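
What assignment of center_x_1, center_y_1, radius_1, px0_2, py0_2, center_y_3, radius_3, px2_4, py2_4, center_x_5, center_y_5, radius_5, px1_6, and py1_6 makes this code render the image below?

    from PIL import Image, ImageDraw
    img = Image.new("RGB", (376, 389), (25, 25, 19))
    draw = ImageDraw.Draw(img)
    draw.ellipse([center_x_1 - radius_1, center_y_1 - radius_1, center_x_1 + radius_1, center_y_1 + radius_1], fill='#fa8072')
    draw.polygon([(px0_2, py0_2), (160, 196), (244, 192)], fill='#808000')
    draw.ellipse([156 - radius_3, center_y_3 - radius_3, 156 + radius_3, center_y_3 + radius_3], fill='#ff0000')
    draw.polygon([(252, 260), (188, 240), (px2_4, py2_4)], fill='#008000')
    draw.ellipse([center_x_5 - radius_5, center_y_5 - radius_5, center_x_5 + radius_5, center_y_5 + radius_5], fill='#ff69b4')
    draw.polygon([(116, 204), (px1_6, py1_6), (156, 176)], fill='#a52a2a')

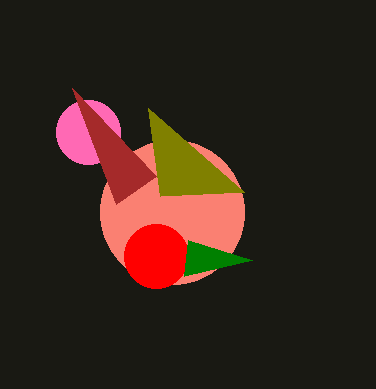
center_x_1 = 172; center_y_1 = 212; radius_1 = 72; px0_2 = 148; py0_2 = 108; center_y_3 = 256; radius_3 = 32; px2_4 = 184; py2_4 = 276; center_x_5 = 88; center_y_5 = 132; radius_5 = 32; px1_6 = 72; py1_6 = 88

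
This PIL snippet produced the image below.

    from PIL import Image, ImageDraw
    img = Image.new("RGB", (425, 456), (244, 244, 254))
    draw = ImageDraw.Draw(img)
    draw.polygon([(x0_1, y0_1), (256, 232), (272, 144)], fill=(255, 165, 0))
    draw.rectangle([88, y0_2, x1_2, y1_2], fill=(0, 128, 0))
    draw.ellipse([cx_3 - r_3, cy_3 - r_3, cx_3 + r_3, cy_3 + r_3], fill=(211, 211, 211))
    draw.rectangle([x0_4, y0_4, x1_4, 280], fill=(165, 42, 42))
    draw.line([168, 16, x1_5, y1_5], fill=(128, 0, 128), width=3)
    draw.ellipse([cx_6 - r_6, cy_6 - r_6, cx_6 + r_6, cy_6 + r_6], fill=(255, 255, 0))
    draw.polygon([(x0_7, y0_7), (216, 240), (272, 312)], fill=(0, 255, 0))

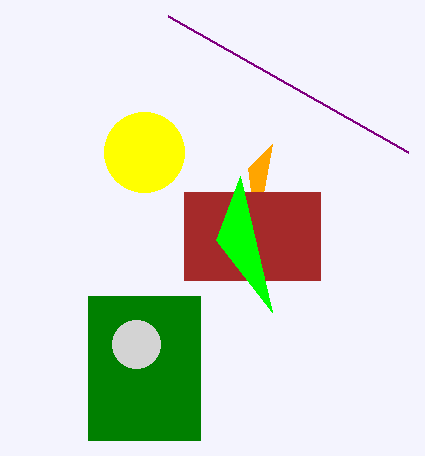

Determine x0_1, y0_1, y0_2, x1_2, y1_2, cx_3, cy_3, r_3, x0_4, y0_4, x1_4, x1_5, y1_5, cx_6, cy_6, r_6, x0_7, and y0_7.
x0_1 = 248, y0_1 = 168, y0_2 = 296, x1_2 = 200, y1_2 = 440, cx_3 = 136, cy_3 = 344, r_3 = 24, x0_4 = 184, y0_4 = 192, x1_4 = 320, x1_5 = 408, y1_5 = 152, cx_6 = 144, cy_6 = 152, r_6 = 40, x0_7 = 240, y0_7 = 176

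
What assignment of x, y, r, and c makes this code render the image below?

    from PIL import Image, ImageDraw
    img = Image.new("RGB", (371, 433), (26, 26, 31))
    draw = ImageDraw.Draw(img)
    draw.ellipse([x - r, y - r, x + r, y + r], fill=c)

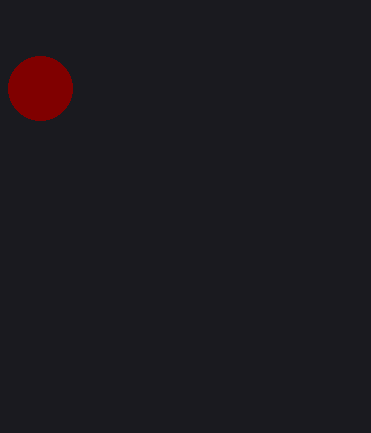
x = 40
y = 88
r = 32
c = 'maroon'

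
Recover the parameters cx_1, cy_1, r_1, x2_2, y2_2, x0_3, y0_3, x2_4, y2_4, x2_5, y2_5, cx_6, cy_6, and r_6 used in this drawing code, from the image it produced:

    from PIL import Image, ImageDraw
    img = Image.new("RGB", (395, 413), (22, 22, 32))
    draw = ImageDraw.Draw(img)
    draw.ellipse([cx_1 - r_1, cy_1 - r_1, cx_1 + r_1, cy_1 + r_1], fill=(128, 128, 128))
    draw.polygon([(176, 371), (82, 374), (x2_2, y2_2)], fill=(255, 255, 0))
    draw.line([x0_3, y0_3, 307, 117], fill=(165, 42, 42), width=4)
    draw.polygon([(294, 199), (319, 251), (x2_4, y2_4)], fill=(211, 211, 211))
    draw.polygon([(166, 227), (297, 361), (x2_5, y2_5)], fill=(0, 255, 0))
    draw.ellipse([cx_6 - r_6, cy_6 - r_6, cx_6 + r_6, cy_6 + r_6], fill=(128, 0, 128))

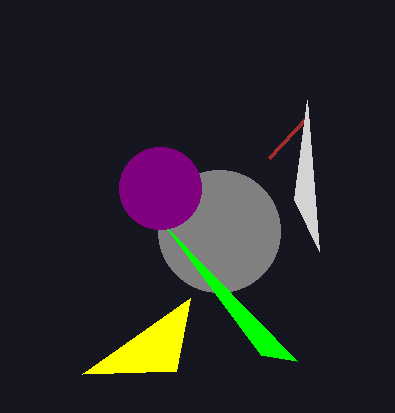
cx_1 = 219; cy_1 = 231; r_1 = 61; x2_2 = 190; y2_2 = 298; x0_3 = 269; y0_3 = 158; x2_4 = 307; y2_4 = 100; x2_5 = 261; y2_5 = 355; cx_6 = 160; cy_6 = 188; r_6 = 41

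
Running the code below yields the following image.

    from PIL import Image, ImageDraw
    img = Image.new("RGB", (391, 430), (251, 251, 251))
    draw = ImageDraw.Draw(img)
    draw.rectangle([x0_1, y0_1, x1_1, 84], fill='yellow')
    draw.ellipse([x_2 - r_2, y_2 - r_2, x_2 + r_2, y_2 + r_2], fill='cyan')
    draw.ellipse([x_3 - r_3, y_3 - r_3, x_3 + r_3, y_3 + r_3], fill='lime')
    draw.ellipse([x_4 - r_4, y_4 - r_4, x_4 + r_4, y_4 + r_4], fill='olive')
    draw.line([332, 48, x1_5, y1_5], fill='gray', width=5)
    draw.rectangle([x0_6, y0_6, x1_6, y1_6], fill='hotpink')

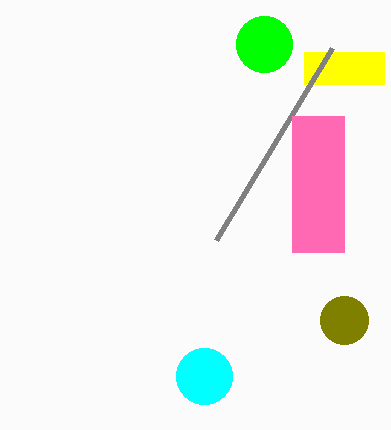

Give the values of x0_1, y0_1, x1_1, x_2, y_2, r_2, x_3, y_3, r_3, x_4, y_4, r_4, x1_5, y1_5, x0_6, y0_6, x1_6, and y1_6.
x0_1 = 304; y0_1 = 52; x1_1 = 384; x_2 = 204; y_2 = 376; r_2 = 28; x_3 = 264; y_3 = 44; r_3 = 28; x_4 = 344; y_4 = 320; r_4 = 24; x1_5 = 216; y1_5 = 240; x0_6 = 292; y0_6 = 116; x1_6 = 344; y1_6 = 252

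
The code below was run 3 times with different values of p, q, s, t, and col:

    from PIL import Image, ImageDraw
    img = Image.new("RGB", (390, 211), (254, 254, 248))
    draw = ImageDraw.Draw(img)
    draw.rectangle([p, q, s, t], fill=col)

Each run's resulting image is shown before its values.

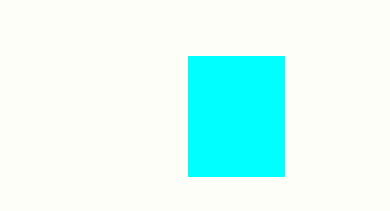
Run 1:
p = 188; q = 56; s = 284; t = 176; col = 'cyan'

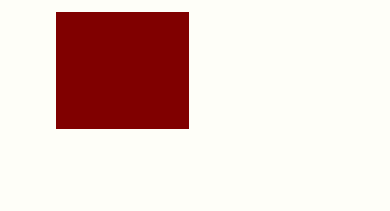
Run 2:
p = 56, q = 12, s = 188, t = 128, col = 'maroon'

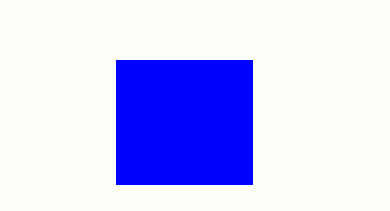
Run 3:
p = 116, q = 60, s = 252, t = 184, col = 'blue'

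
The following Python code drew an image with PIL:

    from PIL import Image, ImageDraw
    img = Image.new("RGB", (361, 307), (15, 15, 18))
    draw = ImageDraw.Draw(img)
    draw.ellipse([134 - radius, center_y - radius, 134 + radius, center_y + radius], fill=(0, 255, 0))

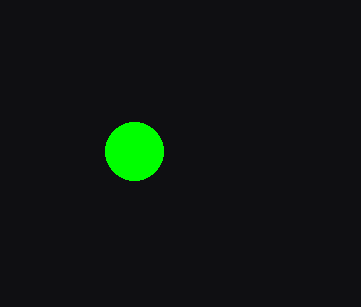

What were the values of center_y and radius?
center_y = 151; radius = 29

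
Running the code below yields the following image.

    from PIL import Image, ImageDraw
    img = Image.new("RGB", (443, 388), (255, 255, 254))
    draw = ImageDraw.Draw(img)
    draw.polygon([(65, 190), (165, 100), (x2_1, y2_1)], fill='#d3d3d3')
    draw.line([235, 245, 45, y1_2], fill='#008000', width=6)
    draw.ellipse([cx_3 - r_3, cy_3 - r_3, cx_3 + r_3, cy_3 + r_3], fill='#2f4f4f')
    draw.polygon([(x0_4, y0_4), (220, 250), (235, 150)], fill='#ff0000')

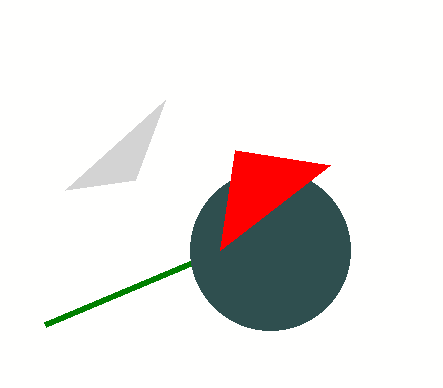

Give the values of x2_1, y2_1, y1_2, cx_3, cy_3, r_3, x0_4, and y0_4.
x2_1 = 135, y2_1 = 180, y1_2 = 325, cx_3 = 270, cy_3 = 250, r_3 = 80, x0_4 = 330, y0_4 = 165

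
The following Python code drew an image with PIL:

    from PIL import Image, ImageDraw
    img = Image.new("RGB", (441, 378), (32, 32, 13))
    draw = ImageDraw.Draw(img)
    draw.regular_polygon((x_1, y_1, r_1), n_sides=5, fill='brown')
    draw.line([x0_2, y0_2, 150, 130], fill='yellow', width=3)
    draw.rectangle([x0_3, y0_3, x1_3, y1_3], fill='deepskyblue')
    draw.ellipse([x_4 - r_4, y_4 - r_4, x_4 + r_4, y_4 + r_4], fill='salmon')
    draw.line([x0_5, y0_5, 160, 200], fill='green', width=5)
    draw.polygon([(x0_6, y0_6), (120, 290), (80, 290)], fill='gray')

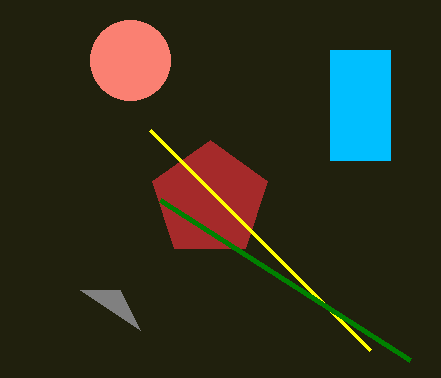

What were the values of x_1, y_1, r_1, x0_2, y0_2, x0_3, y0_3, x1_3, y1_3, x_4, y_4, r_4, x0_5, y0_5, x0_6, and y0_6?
x_1 = 210
y_1 = 200
r_1 = 60
x0_2 = 370
y0_2 = 350
x0_3 = 330
y0_3 = 50
x1_3 = 390
y1_3 = 160
x_4 = 130
y_4 = 60
r_4 = 40
x0_5 = 410
y0_5 = 360
x0_6 = 140
y0_6 = 330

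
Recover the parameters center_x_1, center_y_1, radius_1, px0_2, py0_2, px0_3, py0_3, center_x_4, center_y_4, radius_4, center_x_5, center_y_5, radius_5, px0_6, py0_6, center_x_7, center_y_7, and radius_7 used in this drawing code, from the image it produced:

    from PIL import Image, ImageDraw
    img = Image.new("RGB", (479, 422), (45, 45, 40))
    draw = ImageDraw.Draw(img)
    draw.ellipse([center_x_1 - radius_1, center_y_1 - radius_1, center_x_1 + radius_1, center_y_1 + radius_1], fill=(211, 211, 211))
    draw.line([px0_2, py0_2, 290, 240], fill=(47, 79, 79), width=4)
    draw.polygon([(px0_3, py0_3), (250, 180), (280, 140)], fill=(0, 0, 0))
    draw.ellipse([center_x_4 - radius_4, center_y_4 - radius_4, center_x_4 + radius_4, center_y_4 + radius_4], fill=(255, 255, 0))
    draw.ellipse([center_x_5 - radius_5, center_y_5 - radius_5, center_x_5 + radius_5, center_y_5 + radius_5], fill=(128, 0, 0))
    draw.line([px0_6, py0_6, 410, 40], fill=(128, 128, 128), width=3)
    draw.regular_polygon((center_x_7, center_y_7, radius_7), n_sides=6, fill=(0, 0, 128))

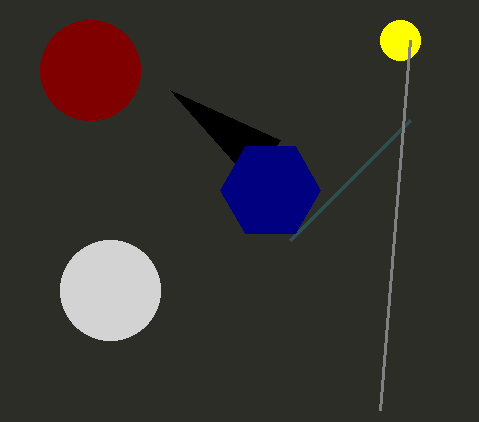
center_x_1 = 110, center_y_1 = 290, radius_1 = 50, px0_2 = 410, py0_2 = 120, px0_3 = 170, py0_3 = 90, center_x_4 = 400, center_y_4 = 40, radius_4 = 20, center_x_5 = 90, center_y_5 = 70, radius_5 = 50, px0_6 = 380, py0_6 = 410, center_x_7 = 270, center_y_7 = 190, radius_7 = 50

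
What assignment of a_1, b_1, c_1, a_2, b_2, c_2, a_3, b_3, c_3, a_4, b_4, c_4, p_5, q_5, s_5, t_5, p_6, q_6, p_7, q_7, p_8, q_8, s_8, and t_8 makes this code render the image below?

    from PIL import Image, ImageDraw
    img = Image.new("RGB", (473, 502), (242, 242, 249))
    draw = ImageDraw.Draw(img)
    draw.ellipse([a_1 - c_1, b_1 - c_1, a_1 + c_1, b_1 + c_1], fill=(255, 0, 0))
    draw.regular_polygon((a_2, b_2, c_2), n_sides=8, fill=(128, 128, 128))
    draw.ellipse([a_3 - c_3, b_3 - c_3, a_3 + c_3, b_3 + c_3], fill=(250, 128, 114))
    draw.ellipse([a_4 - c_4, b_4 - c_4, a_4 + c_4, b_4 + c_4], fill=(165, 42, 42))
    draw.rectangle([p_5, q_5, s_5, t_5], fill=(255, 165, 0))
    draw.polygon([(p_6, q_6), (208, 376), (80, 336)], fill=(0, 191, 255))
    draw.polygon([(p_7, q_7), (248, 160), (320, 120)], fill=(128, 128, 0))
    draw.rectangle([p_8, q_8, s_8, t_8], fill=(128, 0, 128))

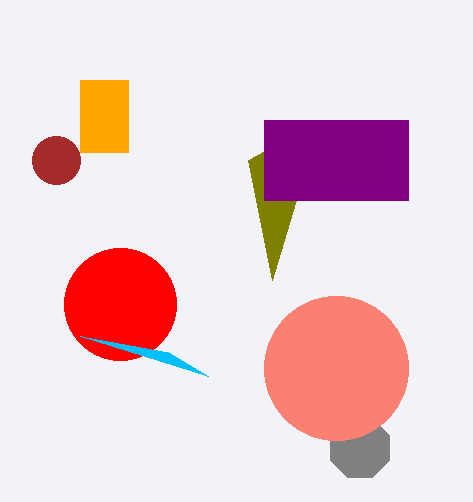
a_1 = 120; b_1 = 304; c_1 = 56; a_2 = 360; b_2 = 448; c_2 = 32; a_3 = 336; b_3 = 368; c_3 = 72; a_4 = 56; b_4 = 160; c_4 = 24; p_5 = 80; q_5 = 80; s_5 = 128; t_5 = 152; p_6 = 168; q_6 = 352; p_7 = 272; q_7 = 280; p_8 = 264; q_8 = 120; s_8 = 408; t_8 = 200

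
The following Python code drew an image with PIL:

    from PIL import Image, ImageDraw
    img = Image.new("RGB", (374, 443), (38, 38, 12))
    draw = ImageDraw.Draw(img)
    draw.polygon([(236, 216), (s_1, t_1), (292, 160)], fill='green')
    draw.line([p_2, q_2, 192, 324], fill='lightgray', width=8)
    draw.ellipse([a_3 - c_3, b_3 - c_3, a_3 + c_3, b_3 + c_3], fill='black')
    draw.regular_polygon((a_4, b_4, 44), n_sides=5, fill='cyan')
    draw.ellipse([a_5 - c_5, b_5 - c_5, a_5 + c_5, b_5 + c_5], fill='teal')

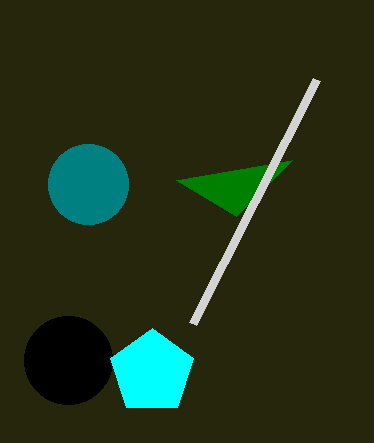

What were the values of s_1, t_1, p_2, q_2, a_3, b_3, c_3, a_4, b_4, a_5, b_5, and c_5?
s_1 = 176; t_1 = 180; p_2 = 316; q_2 = 80; a_3 = 68; b_3 = 360; c_3 = 44; a_4 = 152; b_4 = 372; a_5 = 88; b_5 = 184; c_5 = 40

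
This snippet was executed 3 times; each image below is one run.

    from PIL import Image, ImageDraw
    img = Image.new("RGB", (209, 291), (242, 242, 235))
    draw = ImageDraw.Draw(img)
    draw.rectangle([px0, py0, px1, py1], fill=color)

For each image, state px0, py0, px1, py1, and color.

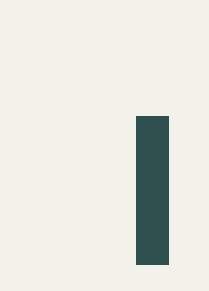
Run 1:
px0 = 136, py0 = 116, px1 = 168, py1 = 264, color = 'darkslategray'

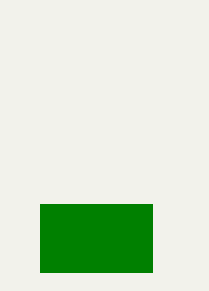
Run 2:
px0 = 40, py0 = 204, px1 = 152, py1 = 272, color = 'green'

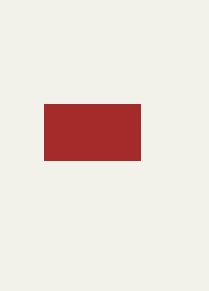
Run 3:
px0 = 44
py0 = 104
px1 = 140
py1 = 160
color = 'brown'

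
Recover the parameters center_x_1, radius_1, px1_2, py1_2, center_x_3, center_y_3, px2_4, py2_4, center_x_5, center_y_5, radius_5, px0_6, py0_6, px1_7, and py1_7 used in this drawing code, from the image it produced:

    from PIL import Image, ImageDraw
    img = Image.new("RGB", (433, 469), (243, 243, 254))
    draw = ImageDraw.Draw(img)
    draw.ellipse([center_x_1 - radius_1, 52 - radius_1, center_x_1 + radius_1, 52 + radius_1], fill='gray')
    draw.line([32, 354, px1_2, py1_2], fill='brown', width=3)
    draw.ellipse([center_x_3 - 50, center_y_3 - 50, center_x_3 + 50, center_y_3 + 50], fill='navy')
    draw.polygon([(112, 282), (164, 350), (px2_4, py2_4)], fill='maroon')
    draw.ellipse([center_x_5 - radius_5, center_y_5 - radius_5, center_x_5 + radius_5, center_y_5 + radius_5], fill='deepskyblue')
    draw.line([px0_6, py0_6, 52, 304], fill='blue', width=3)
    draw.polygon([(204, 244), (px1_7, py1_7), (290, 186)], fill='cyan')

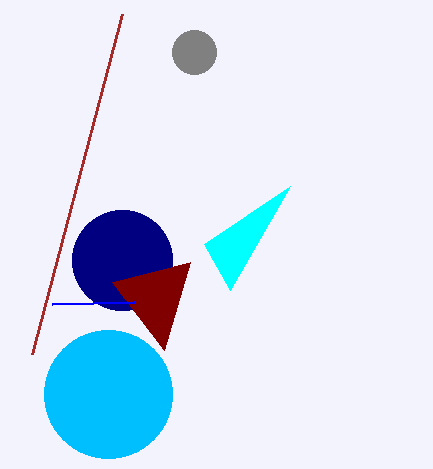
center_x_1 = 194; radius_1 = 22; px1_2 = 122; py1_2 = 14; center_x_3 = 122; center_y_3 = 260; px2_4 = 190; py2_4 = 262; center_x_5 = 108; center_y_5 = 394; radius_5 = 64; px0_6 = 134; py0_6 = 302; px1_7 = 230; py1_7 = 290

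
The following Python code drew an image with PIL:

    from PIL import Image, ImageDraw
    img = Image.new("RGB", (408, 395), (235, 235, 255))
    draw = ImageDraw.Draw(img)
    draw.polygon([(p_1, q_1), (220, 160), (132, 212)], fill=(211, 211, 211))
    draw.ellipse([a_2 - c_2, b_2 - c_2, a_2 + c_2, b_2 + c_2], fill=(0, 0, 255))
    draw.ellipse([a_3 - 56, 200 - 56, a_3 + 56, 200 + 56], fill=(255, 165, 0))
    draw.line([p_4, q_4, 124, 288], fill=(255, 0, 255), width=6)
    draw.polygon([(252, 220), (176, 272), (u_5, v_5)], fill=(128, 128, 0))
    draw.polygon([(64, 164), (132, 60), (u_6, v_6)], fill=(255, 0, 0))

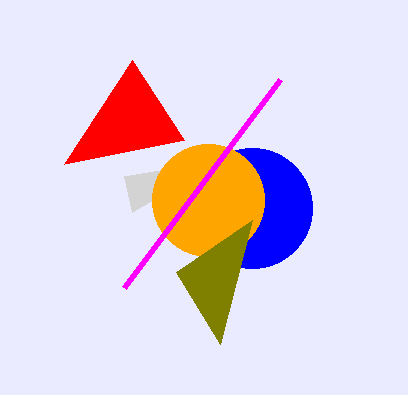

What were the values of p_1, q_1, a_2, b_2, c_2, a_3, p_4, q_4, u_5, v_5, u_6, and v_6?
p_1 = 124; q_1 = 176; a_2 = 252; b_2 = 208; c_2 = 60; a_3 = 208; p_4 = 280; q_4 = 80; u_5 = 220; v_5 = 344; u_6 = 184; v_6 = 140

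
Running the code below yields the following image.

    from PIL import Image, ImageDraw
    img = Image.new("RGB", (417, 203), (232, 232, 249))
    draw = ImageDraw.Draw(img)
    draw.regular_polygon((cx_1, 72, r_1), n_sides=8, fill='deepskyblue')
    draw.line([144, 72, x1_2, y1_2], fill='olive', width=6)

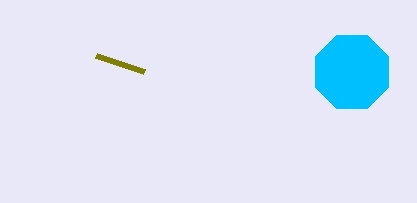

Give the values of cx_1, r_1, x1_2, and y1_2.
cx_1 = 352, r_1 = 40, x1_2 = 96, y1_2 = 56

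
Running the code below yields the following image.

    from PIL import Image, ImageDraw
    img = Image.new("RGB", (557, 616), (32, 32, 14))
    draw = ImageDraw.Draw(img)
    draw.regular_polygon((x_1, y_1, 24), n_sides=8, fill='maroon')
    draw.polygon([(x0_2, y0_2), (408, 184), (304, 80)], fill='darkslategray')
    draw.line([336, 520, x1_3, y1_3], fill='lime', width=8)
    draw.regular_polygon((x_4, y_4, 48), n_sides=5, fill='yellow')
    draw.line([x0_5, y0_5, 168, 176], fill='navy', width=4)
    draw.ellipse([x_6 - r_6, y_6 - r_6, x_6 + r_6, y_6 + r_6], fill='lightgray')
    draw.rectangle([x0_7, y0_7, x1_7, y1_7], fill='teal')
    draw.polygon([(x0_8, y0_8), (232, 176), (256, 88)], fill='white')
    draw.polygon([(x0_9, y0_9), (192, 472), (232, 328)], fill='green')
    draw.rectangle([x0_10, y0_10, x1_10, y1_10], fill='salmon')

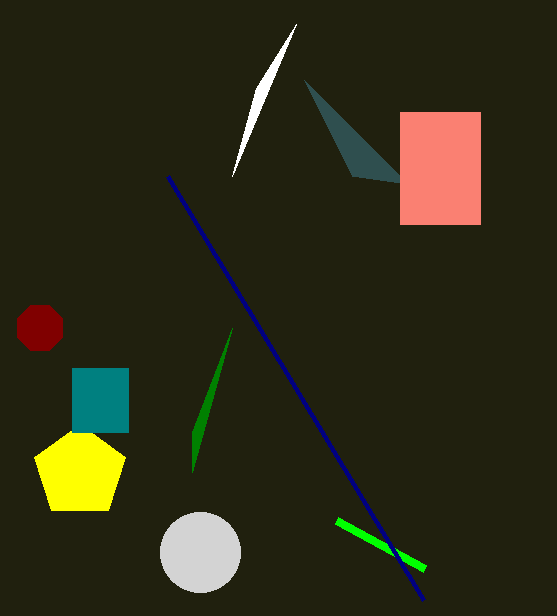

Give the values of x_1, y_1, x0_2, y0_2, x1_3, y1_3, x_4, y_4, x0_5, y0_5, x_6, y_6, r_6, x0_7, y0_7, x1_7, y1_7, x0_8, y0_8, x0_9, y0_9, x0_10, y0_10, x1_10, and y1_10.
x_1 = 40
y_1 = 328
x0_2 = 352
y0_2 = 176
x1_3 = 424
y1_3 = 568
x_4 = 80
y_4 = 472
x0_5 = 424
y0_5 = 600
x_6 = 200
y_6 = 552
r_6 = 40
x0_7 = 72
y0_7 = 368
x1_7 = 128
y1_7 = 432
x0_8 = 296
y0_8 = 24
x0_9 = 192
y0_9 = 432
x0_10 = 400
y0_10 = 112
x1_10 = 480
y1_10 = 224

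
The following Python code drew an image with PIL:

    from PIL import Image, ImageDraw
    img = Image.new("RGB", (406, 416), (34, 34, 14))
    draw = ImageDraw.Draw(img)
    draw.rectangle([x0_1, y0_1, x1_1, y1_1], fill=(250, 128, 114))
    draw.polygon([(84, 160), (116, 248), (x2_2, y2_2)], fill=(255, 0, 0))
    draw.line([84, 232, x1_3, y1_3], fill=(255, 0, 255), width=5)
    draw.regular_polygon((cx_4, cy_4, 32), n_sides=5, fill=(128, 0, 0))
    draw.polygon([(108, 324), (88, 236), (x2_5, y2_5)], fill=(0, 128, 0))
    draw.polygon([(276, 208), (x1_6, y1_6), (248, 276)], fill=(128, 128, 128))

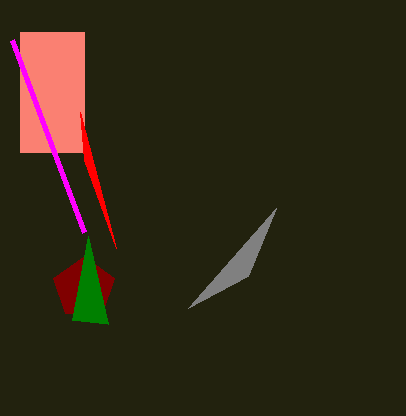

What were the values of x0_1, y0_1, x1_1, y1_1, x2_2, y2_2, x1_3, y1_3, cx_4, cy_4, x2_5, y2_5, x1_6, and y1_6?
x0_1 = 20
y0_1 = 32
x1_1 = 84
y1_1 = 152
x2_2 = 80
y2_2 = 112
x1_3 = 12
y1_3 = 40
cx_4 = 84
cy_4 = 288
x2_5 = 72
y2_5 = 320
x1_6 = 188
y1_6 = 308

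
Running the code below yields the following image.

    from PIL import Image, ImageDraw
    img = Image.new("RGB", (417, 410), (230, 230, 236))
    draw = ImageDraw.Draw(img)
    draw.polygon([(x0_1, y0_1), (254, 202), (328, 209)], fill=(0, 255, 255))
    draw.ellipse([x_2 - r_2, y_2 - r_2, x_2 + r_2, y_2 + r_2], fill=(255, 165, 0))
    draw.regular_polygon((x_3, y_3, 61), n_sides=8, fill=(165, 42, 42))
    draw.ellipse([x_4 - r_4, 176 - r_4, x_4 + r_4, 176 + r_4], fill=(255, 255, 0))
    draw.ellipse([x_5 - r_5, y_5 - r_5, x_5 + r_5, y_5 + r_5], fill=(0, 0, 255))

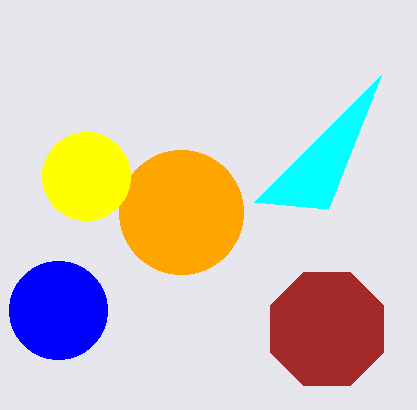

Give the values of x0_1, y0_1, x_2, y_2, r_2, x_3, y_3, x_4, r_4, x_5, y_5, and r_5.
x0_1 = 381, y0_1 = 75, x_2 = 181, y_2 = 212, r_2 = 62, x_3 = 327, y_3 = 329, x_4 = 86, r_4 = 44, x_5 = 58, y_5 = 310, r_5 = 49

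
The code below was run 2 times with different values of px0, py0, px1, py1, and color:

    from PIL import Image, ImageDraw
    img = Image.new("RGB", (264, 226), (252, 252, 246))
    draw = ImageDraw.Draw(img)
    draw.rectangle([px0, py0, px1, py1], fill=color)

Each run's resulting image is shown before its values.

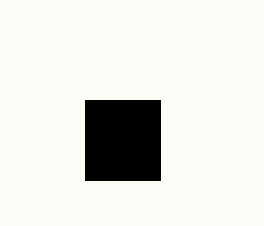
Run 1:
px0 = 85; py0 = 100; px1 = 160; py1 = 180; color = 'black'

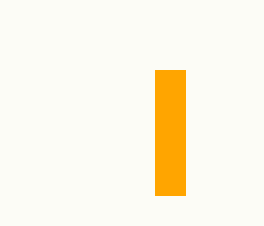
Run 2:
px0 = 155; py0 = 70; px1 = 185; py1 = 195; color = 'orange'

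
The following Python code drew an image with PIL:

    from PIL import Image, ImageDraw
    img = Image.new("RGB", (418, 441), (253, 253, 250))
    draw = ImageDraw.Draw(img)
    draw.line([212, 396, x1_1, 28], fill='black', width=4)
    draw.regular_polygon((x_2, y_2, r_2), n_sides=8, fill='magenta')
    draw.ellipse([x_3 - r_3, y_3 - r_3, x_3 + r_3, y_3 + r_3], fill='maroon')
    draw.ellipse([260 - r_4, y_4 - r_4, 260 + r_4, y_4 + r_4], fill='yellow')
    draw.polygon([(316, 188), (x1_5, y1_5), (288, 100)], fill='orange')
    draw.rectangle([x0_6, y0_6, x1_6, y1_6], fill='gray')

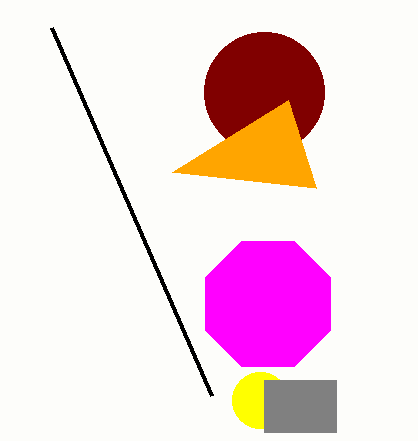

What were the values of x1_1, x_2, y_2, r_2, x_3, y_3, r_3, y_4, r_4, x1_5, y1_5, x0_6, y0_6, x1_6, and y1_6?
x1_1 = 52; x_2 = 268; y_2 = 304; r_2 = 68; x_3 = 264; y_3 = 92; r_3 = 60; y_4 = 400; r_4 = 28; x1_5 = 172; y1_5 = 172; x0_6 = 264; y0_6 = 380; x1_6 = 336; y1_6 = 432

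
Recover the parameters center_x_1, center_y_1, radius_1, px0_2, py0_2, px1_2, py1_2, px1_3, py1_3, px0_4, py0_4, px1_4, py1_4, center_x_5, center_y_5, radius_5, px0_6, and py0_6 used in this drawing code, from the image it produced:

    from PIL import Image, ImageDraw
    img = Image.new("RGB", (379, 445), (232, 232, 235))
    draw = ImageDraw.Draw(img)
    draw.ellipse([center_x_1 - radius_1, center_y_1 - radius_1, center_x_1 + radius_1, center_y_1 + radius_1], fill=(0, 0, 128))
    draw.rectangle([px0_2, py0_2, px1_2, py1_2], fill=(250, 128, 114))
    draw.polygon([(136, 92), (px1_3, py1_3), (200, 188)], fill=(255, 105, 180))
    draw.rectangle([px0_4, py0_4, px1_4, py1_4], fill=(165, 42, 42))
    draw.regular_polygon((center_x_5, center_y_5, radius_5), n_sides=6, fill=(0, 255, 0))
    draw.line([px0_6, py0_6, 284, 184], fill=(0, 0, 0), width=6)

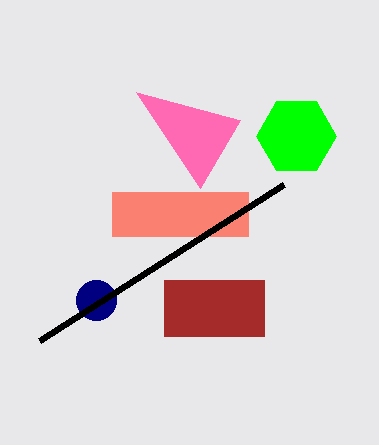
center_x_1 = 96; center_y_1 = 300; radius_1 = 20; px0_2 = 112; py0_2 = 192; px1_2 = 248; py1_2 = 236; px1_3 = 240; py1_3 = 120; px0_4 = 164; py0_4 = 280; px1_4 = 264; py1_4 = 336; center_x_5 = 296; center_y_5 = 136; radius_5 = 40; px0_6 = 40; py0_6 = 340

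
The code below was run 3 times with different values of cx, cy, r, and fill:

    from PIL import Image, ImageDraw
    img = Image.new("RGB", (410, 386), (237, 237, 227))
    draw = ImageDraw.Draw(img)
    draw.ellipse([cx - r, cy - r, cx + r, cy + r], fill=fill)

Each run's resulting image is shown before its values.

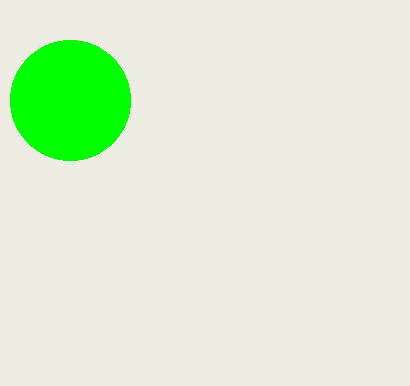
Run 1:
cx = 70; cy = 100; r = 60; fill = 'lime'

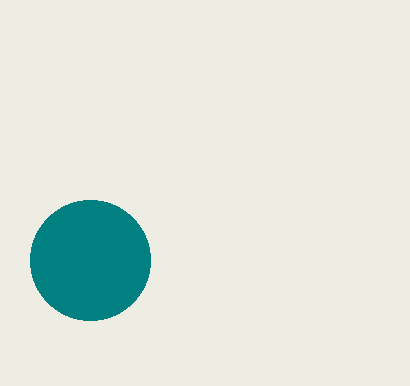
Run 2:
cx = 90; cy = 260; r = 60; fill = 'teal'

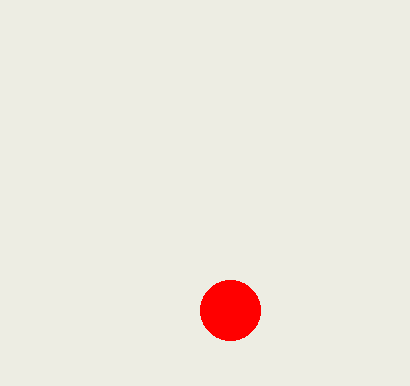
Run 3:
cx = 230, cy = 310, r = 30, fill = 'red'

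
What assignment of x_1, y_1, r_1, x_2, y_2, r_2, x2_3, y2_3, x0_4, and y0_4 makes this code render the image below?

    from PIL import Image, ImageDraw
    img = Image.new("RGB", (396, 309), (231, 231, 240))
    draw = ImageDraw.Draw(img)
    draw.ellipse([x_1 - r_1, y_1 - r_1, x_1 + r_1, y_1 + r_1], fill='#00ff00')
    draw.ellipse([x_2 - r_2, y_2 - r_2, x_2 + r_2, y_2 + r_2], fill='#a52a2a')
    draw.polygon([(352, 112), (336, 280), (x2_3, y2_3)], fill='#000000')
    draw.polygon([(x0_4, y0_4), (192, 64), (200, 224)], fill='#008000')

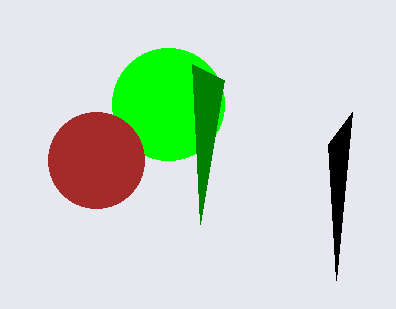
x_1 = 168
y_1 = 104
r_1 = 56
x_2 = 96
y_2 = 160
r_2 = 48
x2_3 = 328
y2_3 = 144
x0_4 = 224
y0_4 = 80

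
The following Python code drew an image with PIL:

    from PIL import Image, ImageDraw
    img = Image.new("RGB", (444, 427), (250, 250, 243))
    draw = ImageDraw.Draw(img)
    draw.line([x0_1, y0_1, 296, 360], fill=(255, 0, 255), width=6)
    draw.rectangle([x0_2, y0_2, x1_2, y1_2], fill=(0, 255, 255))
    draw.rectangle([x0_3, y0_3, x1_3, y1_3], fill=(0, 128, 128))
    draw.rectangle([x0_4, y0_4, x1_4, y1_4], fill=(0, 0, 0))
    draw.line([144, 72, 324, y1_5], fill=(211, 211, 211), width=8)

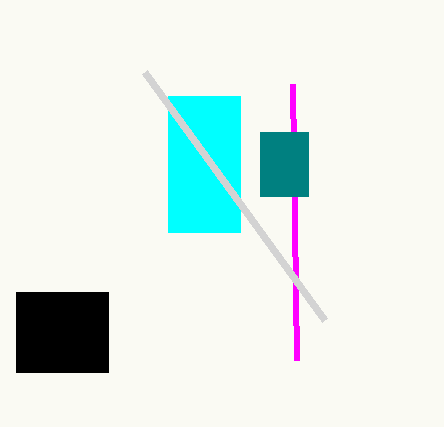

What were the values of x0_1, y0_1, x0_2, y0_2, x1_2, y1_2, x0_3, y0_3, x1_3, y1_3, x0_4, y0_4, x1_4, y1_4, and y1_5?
x0_1 = 292; y0_1 = 84; x0_2 = 168; y0_2 = 96; x1_2 = 240; y1_2 = 232; x0_3 = 260; y0_3 = 132; x1_3 = 308; y1_3 = 196; x0_4 = 16; y0_4 = 292; x1_4 = 108; y1_4 = 372; y1_5 = 320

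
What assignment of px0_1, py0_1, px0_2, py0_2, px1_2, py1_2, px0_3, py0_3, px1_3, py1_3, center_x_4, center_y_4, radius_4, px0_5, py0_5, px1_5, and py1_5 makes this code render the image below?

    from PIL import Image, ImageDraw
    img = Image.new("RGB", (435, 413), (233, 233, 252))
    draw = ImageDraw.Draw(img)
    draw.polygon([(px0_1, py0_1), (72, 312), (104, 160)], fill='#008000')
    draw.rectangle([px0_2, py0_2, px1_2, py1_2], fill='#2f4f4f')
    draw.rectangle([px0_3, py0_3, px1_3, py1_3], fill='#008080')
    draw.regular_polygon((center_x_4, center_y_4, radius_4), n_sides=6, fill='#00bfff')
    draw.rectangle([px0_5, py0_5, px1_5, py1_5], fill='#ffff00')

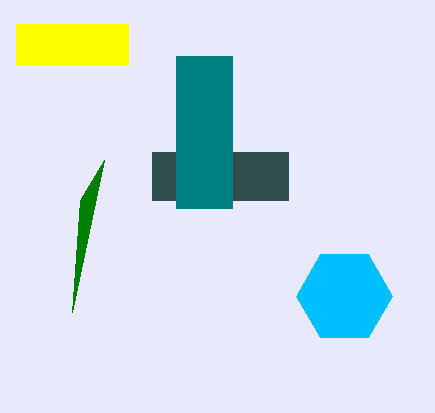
px0_1 = 80
py0_1 = 200
px0_2 = 152
py0_2 = 152
px1_2 = 288
py1_2 = 200
px0_3 = 176
py0_3 = 56
px1_3 = 232
py1_3 = 208
center_x_4 = 344
center_y_4 = 296
radius_4 = 48
px0_5 = 16
py0_5 = 24
px1_5 = 128
py1_5 = 64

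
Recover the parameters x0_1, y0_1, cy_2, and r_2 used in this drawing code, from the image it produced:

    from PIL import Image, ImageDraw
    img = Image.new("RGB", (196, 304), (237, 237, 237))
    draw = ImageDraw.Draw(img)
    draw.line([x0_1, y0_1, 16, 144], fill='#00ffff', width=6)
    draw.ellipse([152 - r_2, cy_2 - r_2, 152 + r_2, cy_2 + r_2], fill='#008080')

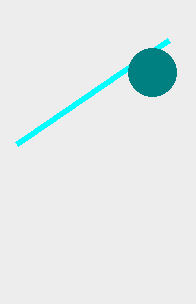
x0_1 = 168; y0_1 = 40; cy_2 = 72; r_2 = 24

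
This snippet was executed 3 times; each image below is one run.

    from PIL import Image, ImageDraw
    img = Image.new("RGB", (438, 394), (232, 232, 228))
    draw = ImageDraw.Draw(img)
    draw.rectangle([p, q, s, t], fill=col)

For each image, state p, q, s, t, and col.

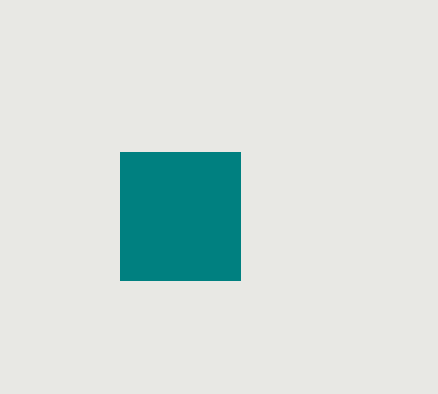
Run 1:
p = 120, q = 152, s = 240, t = 280, col = 'teal'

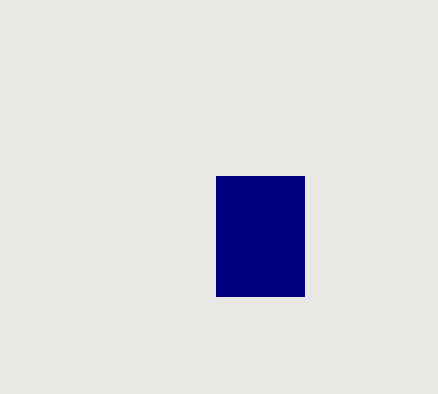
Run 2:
p = 216; q = 176; s = 304; t = 296; col = 'navy'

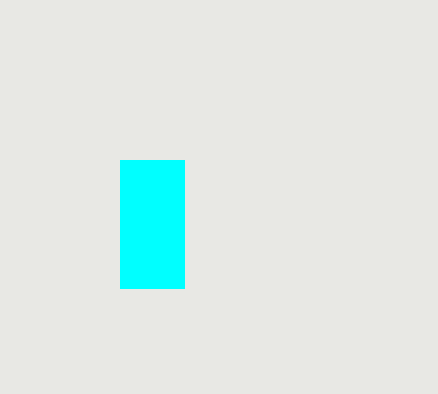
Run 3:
p = 120; q = 160; s = 184; t = 288; col = 'cyan'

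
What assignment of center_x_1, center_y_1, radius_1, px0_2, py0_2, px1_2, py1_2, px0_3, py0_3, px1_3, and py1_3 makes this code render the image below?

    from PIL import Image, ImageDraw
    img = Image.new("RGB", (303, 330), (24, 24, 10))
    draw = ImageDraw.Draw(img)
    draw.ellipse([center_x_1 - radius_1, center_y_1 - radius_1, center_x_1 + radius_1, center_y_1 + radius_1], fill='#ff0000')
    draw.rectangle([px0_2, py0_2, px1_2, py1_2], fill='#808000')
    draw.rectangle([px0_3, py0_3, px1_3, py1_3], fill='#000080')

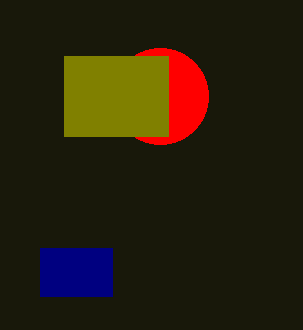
center_x_1 = 160; center_y_1 = 96; radius_1 = 48; px0_2 = 64; py0_2 = 56; px1_2 = 168; py1_2 = 136; px0_3 = 40; py0_3 = 248; px1_3 = 112; py1_3 = 296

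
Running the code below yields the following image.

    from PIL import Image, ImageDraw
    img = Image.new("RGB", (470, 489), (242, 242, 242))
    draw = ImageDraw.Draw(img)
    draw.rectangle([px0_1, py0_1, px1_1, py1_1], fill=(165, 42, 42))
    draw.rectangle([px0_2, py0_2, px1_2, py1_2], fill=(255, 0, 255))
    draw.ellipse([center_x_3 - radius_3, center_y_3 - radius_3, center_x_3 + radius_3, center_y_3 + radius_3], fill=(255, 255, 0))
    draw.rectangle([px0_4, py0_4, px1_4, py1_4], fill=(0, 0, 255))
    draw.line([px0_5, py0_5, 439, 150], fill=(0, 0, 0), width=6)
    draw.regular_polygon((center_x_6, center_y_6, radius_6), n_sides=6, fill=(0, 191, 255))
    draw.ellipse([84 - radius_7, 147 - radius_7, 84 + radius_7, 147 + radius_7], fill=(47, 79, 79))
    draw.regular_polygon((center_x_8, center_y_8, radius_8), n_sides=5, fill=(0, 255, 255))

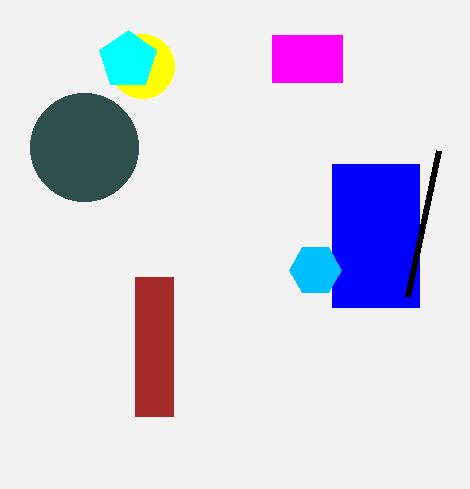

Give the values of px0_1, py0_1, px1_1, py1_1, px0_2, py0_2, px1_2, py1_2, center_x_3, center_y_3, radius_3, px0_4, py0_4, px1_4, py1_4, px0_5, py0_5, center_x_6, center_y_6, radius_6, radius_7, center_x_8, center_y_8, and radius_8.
px0_1 = 135
py0_1 = 277
px1_1 = 173
py1_1 = 416
px0_2 = 272
py0_2 = 35
px1_2 = 342
py1_2 = 82
center_x_3 = 142
center_y_3 = 66
radius_3 = 32
px0_4 = 332
py0_4 = 164
px1_4 = 419
py1_4 = 307
px0_5 = 408
py0_5 = 296
center_x_6 = 315
center_y_6 = 270
radius_6 = 26
radius_7 = 54
center_x_8 = 128
center_y_8 = 60
radius_8 = 30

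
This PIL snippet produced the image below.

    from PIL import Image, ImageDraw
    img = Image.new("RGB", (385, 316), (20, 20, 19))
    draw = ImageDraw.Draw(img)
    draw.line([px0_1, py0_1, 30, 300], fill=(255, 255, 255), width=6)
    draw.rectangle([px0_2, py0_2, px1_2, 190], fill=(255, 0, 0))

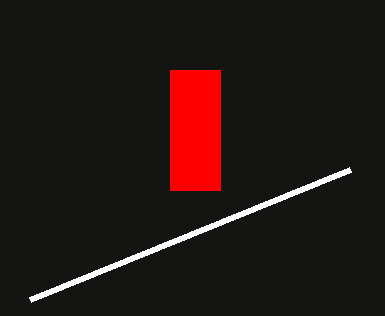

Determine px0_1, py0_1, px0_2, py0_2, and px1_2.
px0_1 = 350
py0_1 = 170
px0_2 = 170
py0_2 = 70
px1_2 = 220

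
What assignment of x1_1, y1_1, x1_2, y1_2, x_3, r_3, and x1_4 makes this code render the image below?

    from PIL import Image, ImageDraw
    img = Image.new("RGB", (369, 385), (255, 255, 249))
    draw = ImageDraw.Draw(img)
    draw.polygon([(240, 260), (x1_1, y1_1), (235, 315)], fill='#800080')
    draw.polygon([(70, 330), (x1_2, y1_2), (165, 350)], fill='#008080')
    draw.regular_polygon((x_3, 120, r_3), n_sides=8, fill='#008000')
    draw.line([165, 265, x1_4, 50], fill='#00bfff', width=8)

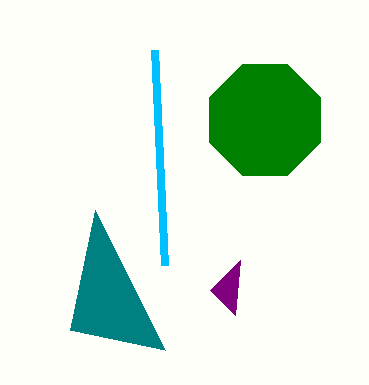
x1_1 = 210, y1_1 = 290, x1_2 = 95, y1_2 = 210, x_3 = 265, r_3 = 60, x1_4 = 155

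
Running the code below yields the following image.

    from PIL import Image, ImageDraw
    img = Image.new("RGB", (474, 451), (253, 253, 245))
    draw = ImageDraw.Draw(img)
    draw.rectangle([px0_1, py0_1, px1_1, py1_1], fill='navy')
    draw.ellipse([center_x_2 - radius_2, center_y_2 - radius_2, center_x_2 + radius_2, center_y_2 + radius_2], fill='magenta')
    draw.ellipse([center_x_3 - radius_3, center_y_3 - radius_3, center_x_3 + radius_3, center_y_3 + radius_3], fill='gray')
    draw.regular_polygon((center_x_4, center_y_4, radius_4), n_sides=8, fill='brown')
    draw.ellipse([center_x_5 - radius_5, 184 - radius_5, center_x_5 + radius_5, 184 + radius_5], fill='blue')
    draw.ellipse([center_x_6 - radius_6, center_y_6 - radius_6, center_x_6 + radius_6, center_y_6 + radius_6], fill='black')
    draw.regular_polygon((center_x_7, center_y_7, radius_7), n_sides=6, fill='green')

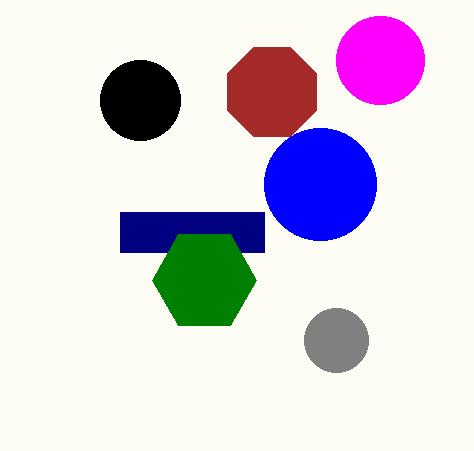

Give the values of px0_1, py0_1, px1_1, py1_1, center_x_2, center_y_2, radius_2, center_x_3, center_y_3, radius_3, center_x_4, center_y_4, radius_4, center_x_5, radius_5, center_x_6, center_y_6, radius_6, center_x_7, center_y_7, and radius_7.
px0_1 = 120, py0_1 = 212, px1_1 = 264, py1_1 = 252, center_x_2 = 380, center_y_2 = 60, radius_2 = 44, center_x_3 = 336, center_y_3 = 340, radius_3 = 32, center_x_4 = 272, center_y_4 = 92, radius_4 = 48, center_x_5 = 320, radius_5 = 56, center_x_6 = 140, center_y_6 = 100, radius_6 = 40, center_x_7 = 204, center_y_7 = 280, radius_7 = 52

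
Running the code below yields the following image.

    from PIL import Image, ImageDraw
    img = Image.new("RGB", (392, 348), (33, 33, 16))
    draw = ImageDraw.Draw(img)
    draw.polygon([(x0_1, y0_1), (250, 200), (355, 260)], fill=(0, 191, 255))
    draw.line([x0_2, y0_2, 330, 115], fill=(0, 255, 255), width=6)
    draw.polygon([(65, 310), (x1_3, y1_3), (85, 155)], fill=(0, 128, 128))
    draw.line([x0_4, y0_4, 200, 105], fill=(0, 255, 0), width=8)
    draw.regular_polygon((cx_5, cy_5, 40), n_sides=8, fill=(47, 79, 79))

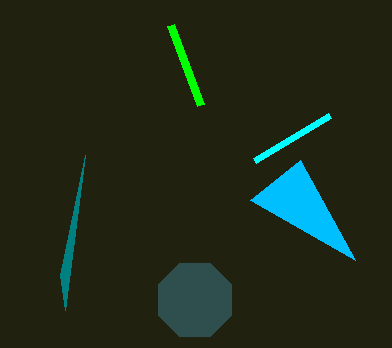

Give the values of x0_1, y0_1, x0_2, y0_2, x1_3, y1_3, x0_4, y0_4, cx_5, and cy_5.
x0_1 = 300; y0_1 = 160; x0_2 = 255; y0_2 = 160; x1_3 = 60; y1_3 = 275; x0_4 = 170; y0_4 = 25; cx_5 = 195; cy_5 = 300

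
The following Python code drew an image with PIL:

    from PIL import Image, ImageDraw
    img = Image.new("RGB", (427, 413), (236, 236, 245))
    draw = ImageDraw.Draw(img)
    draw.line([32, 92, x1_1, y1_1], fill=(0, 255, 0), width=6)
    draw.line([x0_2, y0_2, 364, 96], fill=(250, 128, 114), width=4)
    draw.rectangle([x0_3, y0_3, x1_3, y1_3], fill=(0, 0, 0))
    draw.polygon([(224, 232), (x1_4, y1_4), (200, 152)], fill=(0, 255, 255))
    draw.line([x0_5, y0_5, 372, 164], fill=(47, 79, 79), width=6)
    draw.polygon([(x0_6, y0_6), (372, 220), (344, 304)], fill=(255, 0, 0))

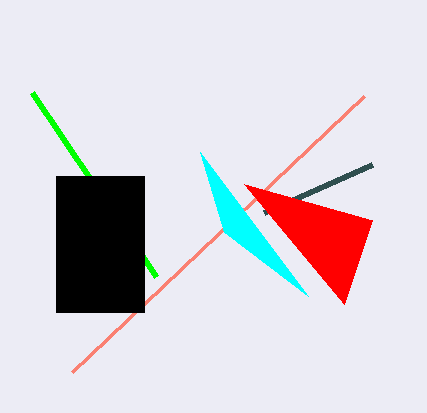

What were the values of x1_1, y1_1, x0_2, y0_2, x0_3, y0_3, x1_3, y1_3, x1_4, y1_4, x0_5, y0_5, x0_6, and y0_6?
x1_1 = 156; y1_1 = 276; x0_2 = 72; y0_2 = 372; x0_3 = 56; y0_3 = 176; x1_3 = 144; y1_3 = 312; x1_4 = 308; y1_4 = 296; x0_5 = 264; y0_5 = 212; x0_6 = 244; y0_6 = 184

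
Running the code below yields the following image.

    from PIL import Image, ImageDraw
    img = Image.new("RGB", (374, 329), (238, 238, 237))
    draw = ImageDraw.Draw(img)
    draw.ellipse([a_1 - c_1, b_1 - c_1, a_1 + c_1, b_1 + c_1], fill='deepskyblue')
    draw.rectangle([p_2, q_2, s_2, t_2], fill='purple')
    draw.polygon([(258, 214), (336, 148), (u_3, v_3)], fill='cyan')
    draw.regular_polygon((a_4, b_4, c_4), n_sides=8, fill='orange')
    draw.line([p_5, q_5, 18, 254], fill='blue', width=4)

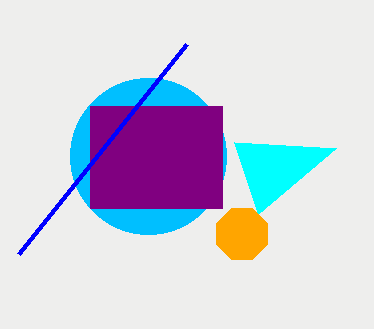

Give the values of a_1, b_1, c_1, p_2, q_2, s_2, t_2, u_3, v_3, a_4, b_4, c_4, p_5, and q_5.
a_1 = 148
b_1 = 156
c_1 = 78
p_2 = 90
q_2 = 106
s_2 = 222
t_2 = 208
u_3 = 234
v_3 = 142
a_4 = 242
b_4 = 234
c_4 = 28
p_5 = 186
q_5 = 44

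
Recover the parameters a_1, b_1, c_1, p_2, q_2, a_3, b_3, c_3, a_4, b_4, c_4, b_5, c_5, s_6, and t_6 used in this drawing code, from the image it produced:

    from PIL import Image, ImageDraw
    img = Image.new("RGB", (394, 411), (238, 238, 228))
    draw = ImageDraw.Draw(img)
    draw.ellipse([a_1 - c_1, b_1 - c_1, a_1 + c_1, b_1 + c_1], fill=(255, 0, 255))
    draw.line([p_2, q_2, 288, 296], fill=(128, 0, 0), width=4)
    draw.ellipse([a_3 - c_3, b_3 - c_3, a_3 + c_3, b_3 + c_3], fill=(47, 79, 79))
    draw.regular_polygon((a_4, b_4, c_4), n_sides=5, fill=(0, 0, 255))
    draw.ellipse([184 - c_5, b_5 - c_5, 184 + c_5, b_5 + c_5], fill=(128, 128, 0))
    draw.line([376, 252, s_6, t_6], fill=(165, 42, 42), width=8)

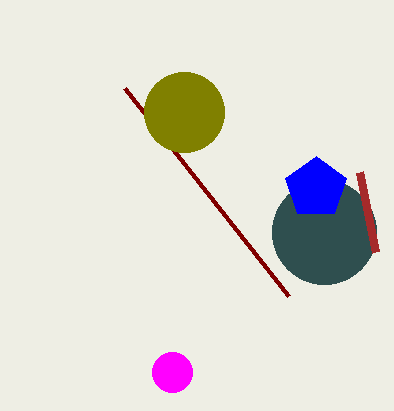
a_1 = 172; b_1 = 372; c_1 = 20; p_2 = 124; q_2 = 88; a_3 = 324; b_3 = 232; c_3 = 52; a_4 = 316; b_4 = 188; c_4 = 32; b_5 = 112; c_5 = 40; s_6 = 360; t_6 = 172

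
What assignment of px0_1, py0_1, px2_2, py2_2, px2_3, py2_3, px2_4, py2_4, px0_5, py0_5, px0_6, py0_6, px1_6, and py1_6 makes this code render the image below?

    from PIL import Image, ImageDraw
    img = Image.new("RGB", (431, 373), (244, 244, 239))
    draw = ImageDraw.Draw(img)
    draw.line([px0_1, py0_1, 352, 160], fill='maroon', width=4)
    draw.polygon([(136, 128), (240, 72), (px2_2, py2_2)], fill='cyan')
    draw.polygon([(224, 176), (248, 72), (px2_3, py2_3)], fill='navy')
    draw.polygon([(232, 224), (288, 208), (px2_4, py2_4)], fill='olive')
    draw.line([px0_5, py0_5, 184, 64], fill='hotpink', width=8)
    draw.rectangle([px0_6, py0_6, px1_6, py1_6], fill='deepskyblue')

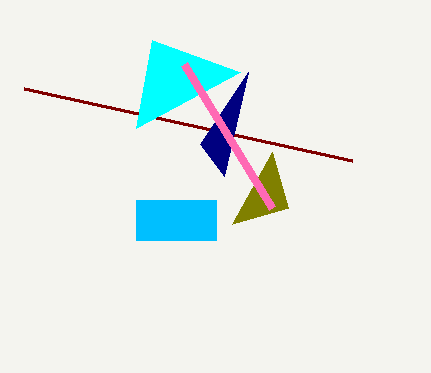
px0_1 = 24; py0_1 = 88; px2_2 = 152; py2_2 = 40; px2_3 = 200; py2_3 = 144; px2_4 = 272; py2_4 = 152; px0_5 = 272; py0_5 = 208; px0_6 = 136; py0_6 = 200; px1_6 = 216; py1_6 = 240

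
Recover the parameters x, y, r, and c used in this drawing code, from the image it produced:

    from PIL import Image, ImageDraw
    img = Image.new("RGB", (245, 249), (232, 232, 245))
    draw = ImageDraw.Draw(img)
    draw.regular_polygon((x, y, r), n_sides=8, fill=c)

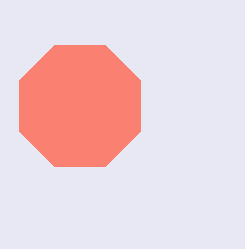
x = 80; y = 106; r = 66; c = 'salmon'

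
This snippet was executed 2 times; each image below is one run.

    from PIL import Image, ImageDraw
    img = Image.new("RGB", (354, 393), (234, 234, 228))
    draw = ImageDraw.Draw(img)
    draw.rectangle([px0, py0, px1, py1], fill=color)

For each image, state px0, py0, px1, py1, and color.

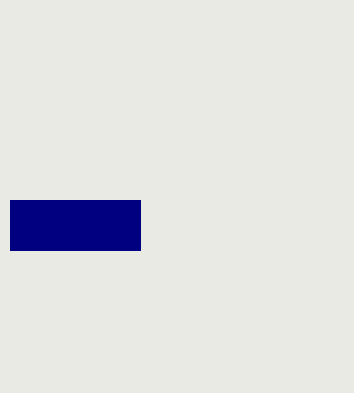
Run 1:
px0 = 10, py0 = 200, px1 = 140, py1 = 250, color = 'navy'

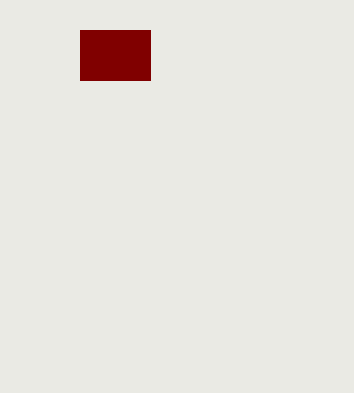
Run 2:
px0 = 80, py0 = 30, px1 = 150, py1 = 80, color = 'maroon'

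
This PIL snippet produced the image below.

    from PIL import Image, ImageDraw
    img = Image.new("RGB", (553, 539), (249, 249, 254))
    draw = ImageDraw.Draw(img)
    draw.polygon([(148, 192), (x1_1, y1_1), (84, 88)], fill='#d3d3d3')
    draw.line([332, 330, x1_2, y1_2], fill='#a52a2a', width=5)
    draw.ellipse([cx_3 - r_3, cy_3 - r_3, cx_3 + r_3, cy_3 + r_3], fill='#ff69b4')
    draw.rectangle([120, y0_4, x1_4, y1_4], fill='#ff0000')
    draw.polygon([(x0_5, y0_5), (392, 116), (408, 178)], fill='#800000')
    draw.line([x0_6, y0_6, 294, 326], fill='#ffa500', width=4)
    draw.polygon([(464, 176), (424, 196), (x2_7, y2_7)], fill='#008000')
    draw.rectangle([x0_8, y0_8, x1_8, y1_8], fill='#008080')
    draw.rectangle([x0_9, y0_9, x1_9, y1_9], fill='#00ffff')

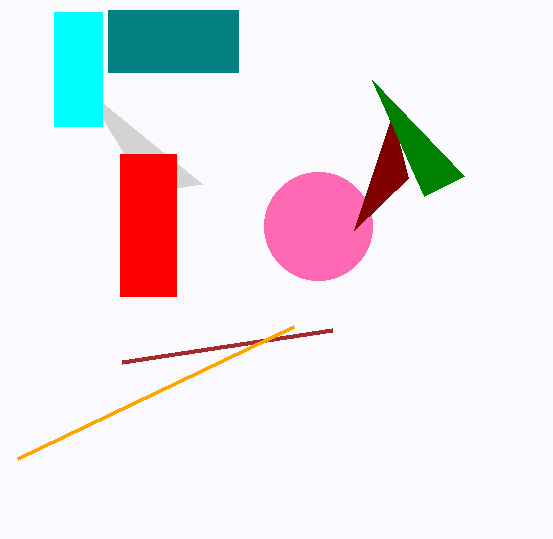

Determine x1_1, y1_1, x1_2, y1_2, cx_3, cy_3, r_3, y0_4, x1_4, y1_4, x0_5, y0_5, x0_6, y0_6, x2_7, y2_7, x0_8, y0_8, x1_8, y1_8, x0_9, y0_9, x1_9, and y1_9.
x1_1 = 202, y1_1 = 184, x1_2 = 122, y1_2 = 362, cx_3 = 318, cy_3 = 226, r_3 = 54, y0_4 = 154, x1_4 = 176, y1_4 = 296, x0_5 = 354, y0_5 = 230, x0_6 = 18, y0_6 = 458, x2_7 = 372, y2_7 = 80, x0_8 = 108, y0_8 = 10, x1_8 = 238, y1_8 = 72, x0_9 = 54, y0_9 = 12, x1_9 = 102, y1_9 = 126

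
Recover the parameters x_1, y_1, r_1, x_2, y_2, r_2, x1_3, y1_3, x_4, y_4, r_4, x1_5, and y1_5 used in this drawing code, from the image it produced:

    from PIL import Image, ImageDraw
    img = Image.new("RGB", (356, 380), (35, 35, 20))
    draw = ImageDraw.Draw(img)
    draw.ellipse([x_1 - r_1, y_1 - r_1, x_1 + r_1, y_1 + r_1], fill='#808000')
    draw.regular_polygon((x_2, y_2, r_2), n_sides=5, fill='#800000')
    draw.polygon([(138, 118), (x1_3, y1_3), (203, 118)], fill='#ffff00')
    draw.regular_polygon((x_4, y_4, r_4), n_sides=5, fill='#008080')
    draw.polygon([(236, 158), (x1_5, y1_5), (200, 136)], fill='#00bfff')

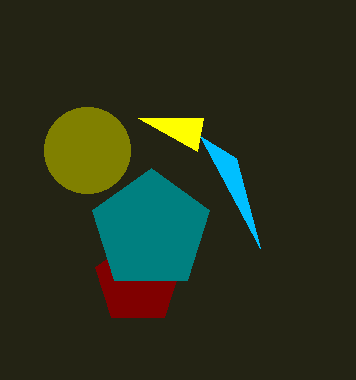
x_1 = 87, y_1 = 150, r_1 = 43, x_2 = 138, y_2 = 281, r_2 = 45, x1_3 = 197, y1_3 = 151, x_4 = 151, y_4 = 230, r_4 = 62, x1_5 = 260, y1_5 = 248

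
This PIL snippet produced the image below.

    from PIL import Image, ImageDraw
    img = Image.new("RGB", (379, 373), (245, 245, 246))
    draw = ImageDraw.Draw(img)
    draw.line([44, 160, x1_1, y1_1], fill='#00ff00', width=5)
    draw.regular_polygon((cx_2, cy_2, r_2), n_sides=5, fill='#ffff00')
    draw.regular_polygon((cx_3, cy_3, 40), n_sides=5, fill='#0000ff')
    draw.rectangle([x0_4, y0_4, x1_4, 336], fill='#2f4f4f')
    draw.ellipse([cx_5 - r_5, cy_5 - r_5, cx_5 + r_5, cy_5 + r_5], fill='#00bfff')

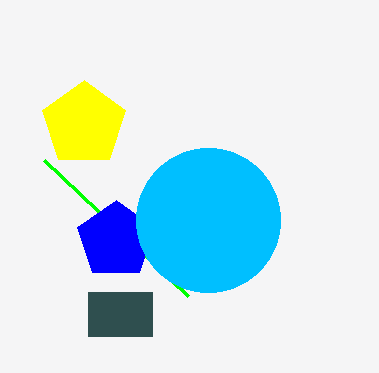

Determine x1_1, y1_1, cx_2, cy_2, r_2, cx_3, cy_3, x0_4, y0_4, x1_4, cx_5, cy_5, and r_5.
x1_1 = 188, y1_1 = 296, cx_2 = 84, cy_2 = 124, r_2 = 44, cx_3 = 116, cy_3 = 240, x0_4 = 88, y0_4 = 292, x1_4 = 152, cx_5 = 208, cy_5 = 220, r_5 = 72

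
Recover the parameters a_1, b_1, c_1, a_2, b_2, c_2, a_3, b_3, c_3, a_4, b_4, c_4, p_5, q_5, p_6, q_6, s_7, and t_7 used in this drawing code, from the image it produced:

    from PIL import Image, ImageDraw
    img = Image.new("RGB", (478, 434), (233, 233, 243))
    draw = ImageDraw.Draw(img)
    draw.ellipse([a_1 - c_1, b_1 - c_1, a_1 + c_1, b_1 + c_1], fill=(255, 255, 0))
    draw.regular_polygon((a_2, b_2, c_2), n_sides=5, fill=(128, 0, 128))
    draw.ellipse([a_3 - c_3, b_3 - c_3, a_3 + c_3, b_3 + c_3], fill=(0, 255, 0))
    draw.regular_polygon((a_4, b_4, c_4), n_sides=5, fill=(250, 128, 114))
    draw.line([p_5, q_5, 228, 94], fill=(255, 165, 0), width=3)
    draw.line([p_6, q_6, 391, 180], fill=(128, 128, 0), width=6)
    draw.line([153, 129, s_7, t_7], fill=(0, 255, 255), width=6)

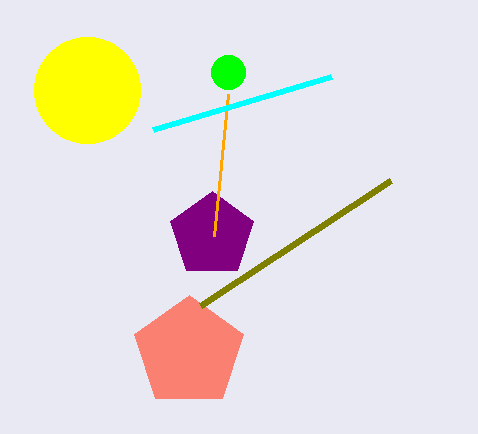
a_1 = 87, b_1 = 90, c_1 = 53, a_2 = 212, b_2 = 235, c_2 = 44, a_3 = 228, b_3 = 72, c_3 = 17, a_4 = 189, b_4 = 352, c_4 = 57, p_5 = 214, q_5 = 236, p_6 = 201, q_6 = 305, s_7 = 331, t_7 = 76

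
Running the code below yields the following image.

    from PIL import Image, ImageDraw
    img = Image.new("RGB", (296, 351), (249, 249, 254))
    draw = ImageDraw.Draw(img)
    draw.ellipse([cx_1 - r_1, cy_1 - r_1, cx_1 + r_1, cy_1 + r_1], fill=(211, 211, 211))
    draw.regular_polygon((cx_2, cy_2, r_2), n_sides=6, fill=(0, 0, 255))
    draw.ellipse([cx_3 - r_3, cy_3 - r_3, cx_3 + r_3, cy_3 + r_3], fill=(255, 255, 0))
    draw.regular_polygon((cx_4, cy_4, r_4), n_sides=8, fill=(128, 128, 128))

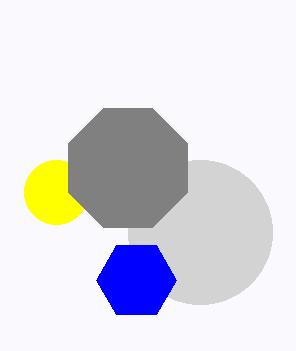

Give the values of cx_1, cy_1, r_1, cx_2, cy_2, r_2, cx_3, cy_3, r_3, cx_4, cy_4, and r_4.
cx_1 = 200, cy_1 = 232, r_1 = 72, cx_2 = 136, cy_2 = 280, r_2 = 40, cx_3 = 56, cy_3 = 192, r_3 = 32, cx_4 = 128, cy_4 = 168, r_4 = 64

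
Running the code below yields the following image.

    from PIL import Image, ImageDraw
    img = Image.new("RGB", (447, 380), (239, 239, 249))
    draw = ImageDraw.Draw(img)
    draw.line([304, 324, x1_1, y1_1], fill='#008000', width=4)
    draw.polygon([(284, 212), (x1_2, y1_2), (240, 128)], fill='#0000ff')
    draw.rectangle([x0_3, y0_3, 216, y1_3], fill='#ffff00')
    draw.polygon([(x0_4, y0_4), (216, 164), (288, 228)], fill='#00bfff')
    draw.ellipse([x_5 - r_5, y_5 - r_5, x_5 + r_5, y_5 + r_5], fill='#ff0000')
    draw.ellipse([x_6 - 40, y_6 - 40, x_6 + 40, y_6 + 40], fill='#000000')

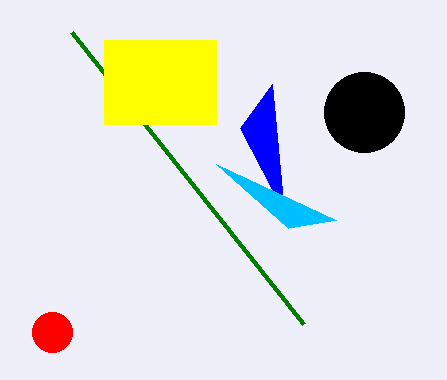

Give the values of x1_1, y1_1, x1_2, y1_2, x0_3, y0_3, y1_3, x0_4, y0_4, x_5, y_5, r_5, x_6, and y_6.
x1_1 = 72; y1_1 = 32; x1_2 = 272; y1_2 = 84; x0_3 = 104; y0_3 = 40; y1_3 = 124; x0_4 = 336; y0_4 = 220; x_5 = 52; y_5 = 332; r_5 = 20; x_6 = 364; y_6 = 112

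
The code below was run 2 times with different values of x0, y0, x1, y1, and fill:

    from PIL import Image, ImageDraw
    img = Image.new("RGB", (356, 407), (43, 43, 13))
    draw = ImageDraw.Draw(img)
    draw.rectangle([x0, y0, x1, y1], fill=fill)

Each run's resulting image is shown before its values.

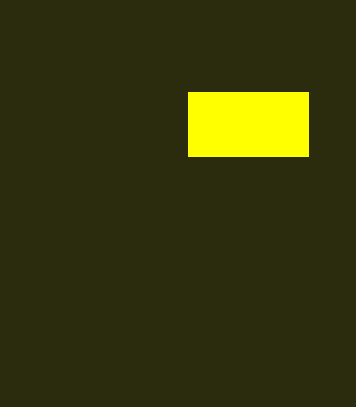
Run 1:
x0 = 188; y0 = 92; x1 = 308; y1 = 156; fill = 'yellow'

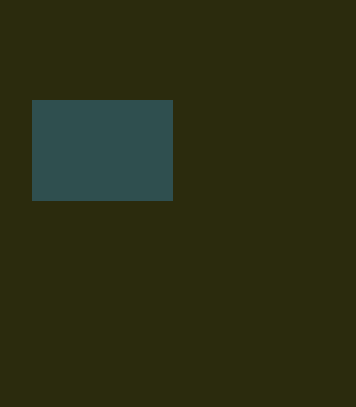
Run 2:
x0 = 32
y0 = 100
x1 = 172
y1 = 200
fill = 'darkslategray'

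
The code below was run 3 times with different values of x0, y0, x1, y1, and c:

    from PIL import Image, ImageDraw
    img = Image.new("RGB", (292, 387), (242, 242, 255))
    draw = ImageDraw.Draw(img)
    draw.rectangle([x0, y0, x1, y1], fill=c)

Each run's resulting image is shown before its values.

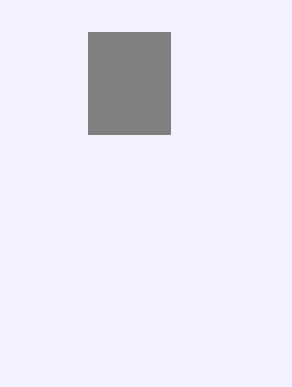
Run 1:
x0 = 88, y0 = 32, x1 = 170, y1 = 134, c = 'gray'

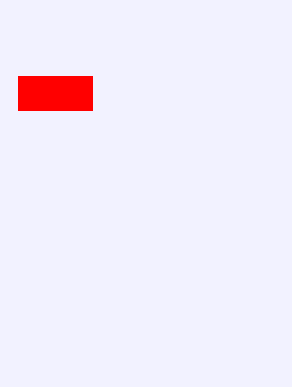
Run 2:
x0 = 18, y0 = 76, x1 = 92, y1 = 110, c = 'red'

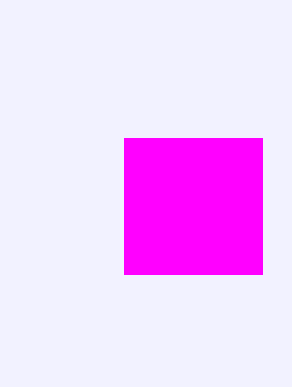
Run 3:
x0 = 124, y0 = 138, x1 = 262, y1 = 274, c = 'magenta'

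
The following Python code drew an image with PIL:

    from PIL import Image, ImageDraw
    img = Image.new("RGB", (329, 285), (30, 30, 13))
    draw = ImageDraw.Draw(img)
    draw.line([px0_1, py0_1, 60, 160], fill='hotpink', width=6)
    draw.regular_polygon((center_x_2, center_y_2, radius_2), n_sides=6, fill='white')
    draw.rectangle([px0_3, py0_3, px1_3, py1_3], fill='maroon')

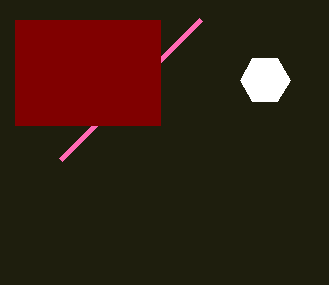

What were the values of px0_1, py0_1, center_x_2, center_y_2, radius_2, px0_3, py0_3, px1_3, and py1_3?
px0_1 = 200, py0_1 = 20, center_x_2 = 265, center_y_2 = 80, radius_2 = 25, px0_3 = 15, py0_3 = 20, px1_3 = 160, py1_3 = 125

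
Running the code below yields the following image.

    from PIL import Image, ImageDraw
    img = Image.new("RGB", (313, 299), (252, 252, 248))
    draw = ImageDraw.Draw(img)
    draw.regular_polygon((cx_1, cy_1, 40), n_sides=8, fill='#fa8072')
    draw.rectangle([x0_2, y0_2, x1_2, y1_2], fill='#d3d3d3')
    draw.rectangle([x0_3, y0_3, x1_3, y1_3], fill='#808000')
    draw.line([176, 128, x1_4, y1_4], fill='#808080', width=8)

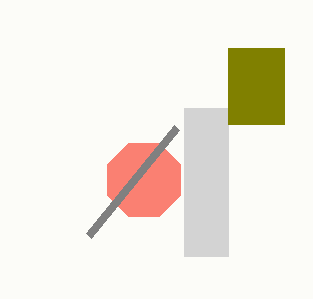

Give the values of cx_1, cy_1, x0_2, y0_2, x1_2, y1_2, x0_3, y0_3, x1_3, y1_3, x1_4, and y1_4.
cx_1 = 144; cy_1 = 180; x0_2 = 184; y0_2 = 108; x1_2 = 228; y1_2 = 256; x0_3 = 228; y0_3 = 48; x1_3 = 284; y1_3 = 124; x1_4 = 88; y1_4 = 236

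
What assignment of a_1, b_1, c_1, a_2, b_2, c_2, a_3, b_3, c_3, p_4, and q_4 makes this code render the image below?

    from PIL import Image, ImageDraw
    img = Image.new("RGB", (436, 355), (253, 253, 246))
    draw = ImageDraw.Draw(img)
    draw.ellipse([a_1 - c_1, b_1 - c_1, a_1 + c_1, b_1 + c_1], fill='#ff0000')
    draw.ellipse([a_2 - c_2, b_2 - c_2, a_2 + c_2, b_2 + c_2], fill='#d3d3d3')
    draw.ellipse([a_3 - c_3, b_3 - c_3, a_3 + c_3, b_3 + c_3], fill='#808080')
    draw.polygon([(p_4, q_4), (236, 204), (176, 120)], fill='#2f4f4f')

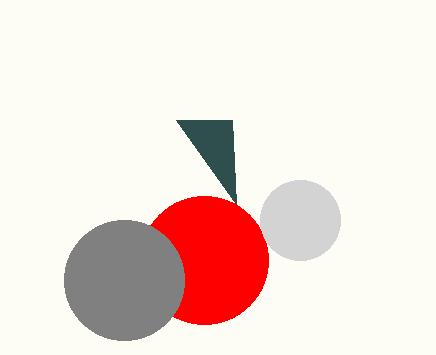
a_1 = 204; b_1 = 260; c_1 = 64; a_2 = 300; b_2 = 220; c_2 = 40; a_3 = 124; b_3 = 280; c_3 = 60; p_4 = 232; q_4 = 120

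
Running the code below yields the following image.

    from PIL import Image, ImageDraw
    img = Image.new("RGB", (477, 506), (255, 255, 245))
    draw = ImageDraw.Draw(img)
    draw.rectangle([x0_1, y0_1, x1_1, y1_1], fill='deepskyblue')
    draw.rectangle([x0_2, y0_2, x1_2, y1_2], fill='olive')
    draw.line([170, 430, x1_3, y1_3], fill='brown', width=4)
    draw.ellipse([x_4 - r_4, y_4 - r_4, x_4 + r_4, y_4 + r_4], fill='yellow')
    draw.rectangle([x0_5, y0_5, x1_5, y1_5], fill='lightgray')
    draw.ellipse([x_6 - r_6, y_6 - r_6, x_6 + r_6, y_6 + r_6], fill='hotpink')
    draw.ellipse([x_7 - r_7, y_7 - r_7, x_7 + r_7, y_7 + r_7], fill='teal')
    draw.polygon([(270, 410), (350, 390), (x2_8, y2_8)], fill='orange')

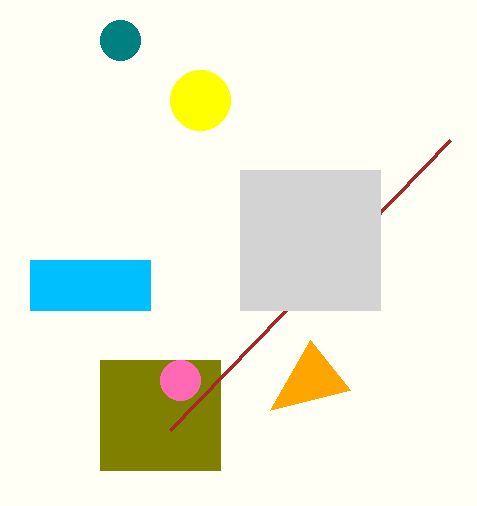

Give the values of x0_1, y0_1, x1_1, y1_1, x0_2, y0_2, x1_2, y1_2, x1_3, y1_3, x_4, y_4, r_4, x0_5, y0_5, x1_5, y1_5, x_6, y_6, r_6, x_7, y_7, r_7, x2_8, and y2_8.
x0_1 = 30; y0_1 = 260; x1_1 = 150; y1_1 = 310; x0_2 = 100; y0_2 = 360; x1_2 = 220; y1_2 = 470; x1_3 = 450; y1_3 = 140; x_4 = 200; y_4 = 100; r_4 = 30; x0_5 = 240; y0_5 = 170; x1_5 = 380; y1_5 = 310; x_6 = 180; y_6 = 380; r_6 = 20; x_7 = 120; y_7 = 40; r_7 = 20; x2_8 = 310; y2_8 = 340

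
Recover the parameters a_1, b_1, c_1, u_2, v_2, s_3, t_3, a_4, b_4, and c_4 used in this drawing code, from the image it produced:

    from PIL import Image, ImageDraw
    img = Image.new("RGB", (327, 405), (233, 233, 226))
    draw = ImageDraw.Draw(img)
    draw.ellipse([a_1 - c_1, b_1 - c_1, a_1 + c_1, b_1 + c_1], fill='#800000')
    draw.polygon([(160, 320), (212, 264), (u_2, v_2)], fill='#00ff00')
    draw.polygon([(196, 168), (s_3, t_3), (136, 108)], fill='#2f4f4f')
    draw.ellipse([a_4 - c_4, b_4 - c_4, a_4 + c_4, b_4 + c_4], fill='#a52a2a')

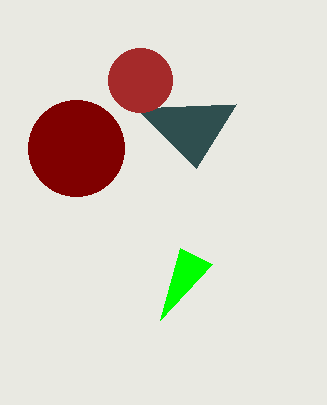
a_1 = 76; b_1 = 148; c_1 = 48; u_2 = 180; v_2 = 248; s_3 = 236; t_3 = 104; a_4 = 140; b_4 = 80; c_4 = 32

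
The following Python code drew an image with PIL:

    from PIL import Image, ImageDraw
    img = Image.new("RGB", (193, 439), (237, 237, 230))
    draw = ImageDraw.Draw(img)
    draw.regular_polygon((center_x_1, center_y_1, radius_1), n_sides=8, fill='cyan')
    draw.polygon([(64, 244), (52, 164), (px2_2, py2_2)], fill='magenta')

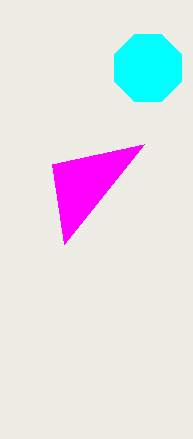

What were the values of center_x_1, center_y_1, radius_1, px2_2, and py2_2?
center_x_1 = 148
center_y_1 = 68
radius_1 = 36
px2_2 = 144
py2_2 = 144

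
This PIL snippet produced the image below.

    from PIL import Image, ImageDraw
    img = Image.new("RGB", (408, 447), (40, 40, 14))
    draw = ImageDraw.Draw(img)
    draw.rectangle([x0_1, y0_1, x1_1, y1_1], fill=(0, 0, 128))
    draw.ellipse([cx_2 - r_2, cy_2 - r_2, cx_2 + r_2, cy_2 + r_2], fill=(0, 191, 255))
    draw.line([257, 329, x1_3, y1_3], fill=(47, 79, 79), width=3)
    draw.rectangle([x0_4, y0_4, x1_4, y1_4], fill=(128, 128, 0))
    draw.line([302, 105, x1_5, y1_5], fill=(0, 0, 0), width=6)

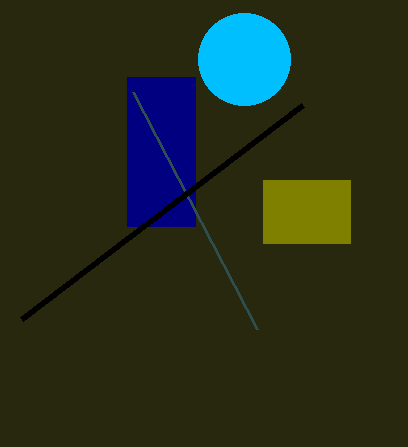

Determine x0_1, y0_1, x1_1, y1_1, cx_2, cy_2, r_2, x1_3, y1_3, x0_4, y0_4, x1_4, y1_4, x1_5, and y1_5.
x0_1 = 127; y0_1 = 77; x1_1 = 195; y1_1 = 226; cx_2 = 244; cy_2 = 59; r_2 = 46; x1_3 = 133; y1_3 = 92; x0_4 = 263; y0_4 = 180; x1_4 = 350; y1_4 = 243; x1_5 = 21; y1_5 = 319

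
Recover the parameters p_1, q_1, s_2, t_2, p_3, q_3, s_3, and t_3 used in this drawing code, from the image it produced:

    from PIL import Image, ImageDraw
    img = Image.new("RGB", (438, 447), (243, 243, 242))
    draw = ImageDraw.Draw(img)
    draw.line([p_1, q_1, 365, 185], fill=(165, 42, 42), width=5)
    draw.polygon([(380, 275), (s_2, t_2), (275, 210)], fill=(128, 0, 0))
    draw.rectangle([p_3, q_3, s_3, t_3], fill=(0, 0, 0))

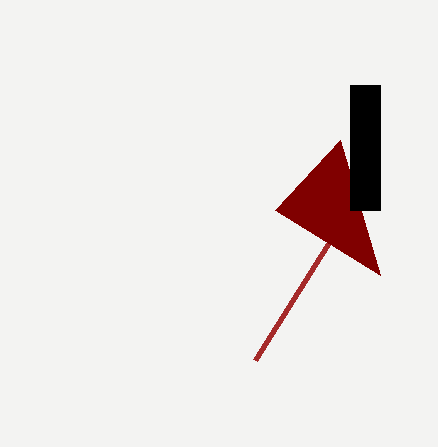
p_1 = 255
q_1 = 360
s_2 = 340
t_2 = 140
p_3 = 350
q_3 = 85
s_3 = 380
t_3 = 210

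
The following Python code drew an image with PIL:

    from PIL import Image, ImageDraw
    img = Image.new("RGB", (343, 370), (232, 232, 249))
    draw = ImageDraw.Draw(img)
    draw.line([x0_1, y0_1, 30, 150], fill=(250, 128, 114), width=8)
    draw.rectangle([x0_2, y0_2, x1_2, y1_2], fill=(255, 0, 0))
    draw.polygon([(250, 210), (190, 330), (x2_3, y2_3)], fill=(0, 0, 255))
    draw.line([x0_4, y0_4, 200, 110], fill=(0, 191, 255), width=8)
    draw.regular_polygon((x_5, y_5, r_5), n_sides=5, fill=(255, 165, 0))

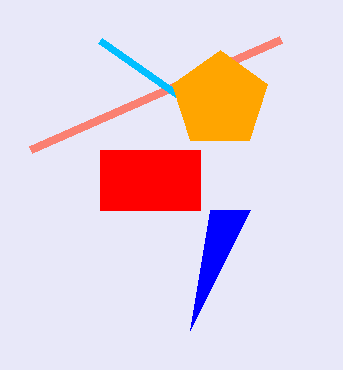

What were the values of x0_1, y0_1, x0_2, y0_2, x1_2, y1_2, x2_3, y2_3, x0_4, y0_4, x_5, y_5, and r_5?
x0_1 = 280; y0_1 = 40; x0_2 = 100; y0_2 = 150; x1_2 = 200; y1_2 = 210; x2_3 = 210; y2_3 = 210; x0_4 = 100; y0_4 = 40; x_5 = 220; y_5 = 100; r_5 = 50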